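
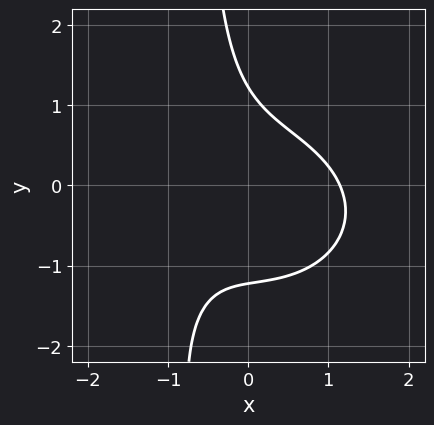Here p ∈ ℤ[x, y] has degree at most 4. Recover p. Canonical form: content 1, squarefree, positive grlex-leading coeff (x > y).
1. deg p = 3. The shape is more complex than any degree-2 curve.
2. Solving for integer coefficients yields p as stated.

2*x^3 + 3*x*y^2 + 3*x*y + 2*y^2 - 3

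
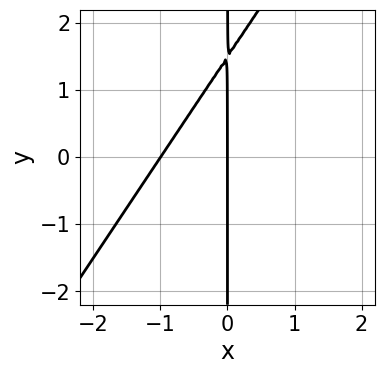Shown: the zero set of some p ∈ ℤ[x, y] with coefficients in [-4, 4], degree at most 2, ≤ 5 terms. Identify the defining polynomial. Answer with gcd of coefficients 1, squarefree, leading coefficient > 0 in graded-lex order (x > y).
3*x^2 - 2*x*y + 3*x

First, degree: no degree-1 curve has this shape, so deg p = 2.
Next, from the axis intercepts and sections: among the integer gridlines, it crosses the x-axis at x ∈ {-1, 0}; the visible y-axis segment lies entirely on the curve.
Finally, matching integer coefficients to the picture gives p.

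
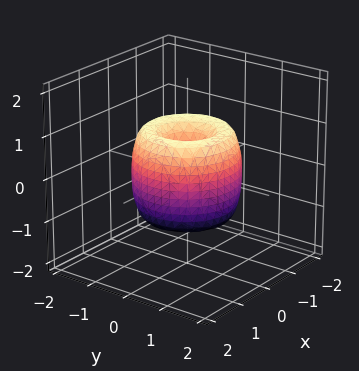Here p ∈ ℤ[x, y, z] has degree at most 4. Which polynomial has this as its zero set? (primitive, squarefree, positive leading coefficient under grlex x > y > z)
2*x^4 + 4*x^2*y^2 + 2*y^4 - 3*x^2 - 3*y^2 + z^2

Degree: a generic line meets the surface in up to 4 points, so deg p = 4.
Symmetries: every cross-section ⟂ z is a circle, so x, y appear only via x² + y².
Against the integer gridlines: a circular section at z = -1 has radius between 0 and 1; it crosses the z-axis at the gridline z = 0.
These observations pin down the coefficients.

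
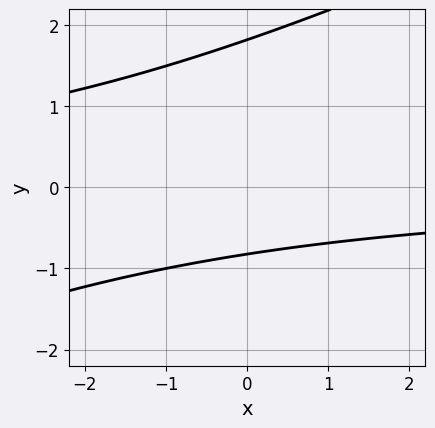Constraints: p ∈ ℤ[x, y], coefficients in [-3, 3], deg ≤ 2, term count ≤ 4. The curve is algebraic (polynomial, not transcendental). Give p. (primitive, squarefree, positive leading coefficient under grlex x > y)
x*y - 2*y^2 + 2*y + 3

(a) Degree: a generic line meets the curve in up to 2 points, so deg p = 2.
(b) Checking where it meets the axes: it misses every integer gridline on the x-axis.
(c) Assembling these constraints gives the stated polynomial.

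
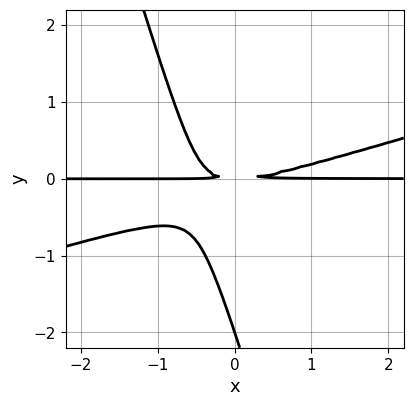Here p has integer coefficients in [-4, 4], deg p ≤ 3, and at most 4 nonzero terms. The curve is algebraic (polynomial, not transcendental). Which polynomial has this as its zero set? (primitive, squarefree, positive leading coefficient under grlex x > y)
First, the degree is 3 — no degree-2 curve has this shape.
Then, from the visible intercepts: one y-axis crossing is at y = -2; the visible x-axis segment lies entirely on the curve.
Finally, assembling these constraints gives the stated polynomial.

x^2*y - 3*x*y^2 - y^3 - 2*y^2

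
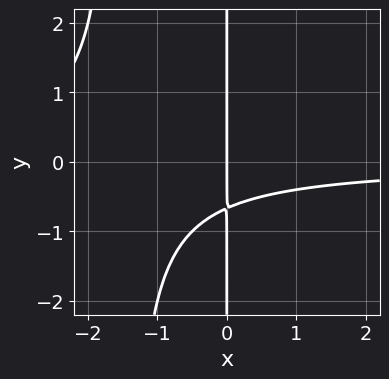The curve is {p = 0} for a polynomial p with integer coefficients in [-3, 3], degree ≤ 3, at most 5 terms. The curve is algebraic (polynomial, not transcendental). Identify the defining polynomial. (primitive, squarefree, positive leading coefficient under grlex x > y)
2*x^2*y + 3*x*y + 2*x

First, degree: the shape is more complex than any degree-2 curve, so deg p = 3.
Next, from the axis intercepts and sections: it crosses the x-axis at the gridline x = 0; every point of the y-axis in the box is on the curve.
Finally, the integer polynomial consistent with all of this is the stated p.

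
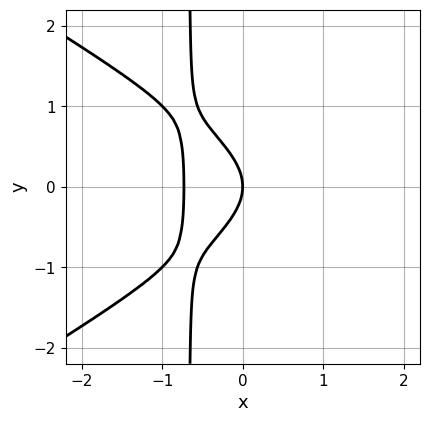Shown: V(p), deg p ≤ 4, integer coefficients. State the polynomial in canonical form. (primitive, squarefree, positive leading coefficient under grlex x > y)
x^3 - 3*x*y^2 - 2*x^2 - 2*y^2 - 2*x

First, degree: a generic line meets the curve in up to 3 points, so deg p = 3.
Then, symmetries: the y ↦ −y reflection is a symmetry, so y appears only in even powers.
Next, from the axis intercepts and sections: it crosses the y-axis at the gridline y = 0; one x-axis crossing is at x = 0.
Finally, together with the visible shape, these determine p as stated.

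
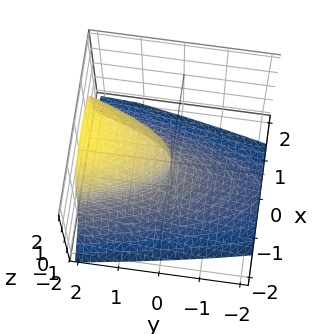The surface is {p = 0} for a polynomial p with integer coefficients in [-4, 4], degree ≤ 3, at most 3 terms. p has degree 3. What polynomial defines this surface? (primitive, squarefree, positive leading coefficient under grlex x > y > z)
z^3 + 3*x^2 - 2*y

Degree: the shape is more complex than any degree-2 surface, so deg p = 3.
From the visible intercepts: it meets the z-axis at z = 0 (among the integer gridlines); it meets the y-axis at y = 0 (among the integer gridlines).
These observations pin down the coefficients.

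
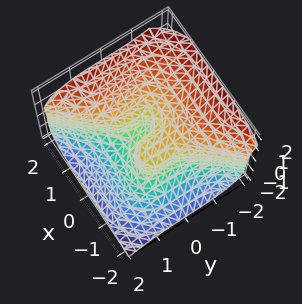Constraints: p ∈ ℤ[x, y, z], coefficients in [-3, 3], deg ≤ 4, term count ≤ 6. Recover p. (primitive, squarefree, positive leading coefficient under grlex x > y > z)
2*x^3 - 2*y^3 - 3*z^3 + x^2 - x

First, deg p = 3. A generic line meets the surface in up to 3 points.
Next, from the visible intercepts: it meets the y-axis at y = 0 (among the integer gridlines); among the integer gridlines, it crosses the x-axis at x ∈ {-1, 0}.
Finally, assembling these constraints gives the stated polynomial.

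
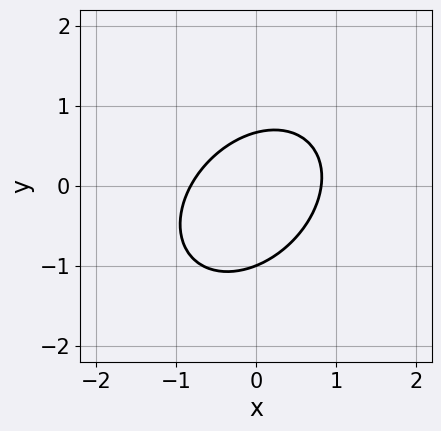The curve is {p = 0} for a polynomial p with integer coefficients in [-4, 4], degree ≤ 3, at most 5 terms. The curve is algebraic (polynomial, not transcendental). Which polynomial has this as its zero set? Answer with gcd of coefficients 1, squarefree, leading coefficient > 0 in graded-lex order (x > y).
3*x^2 - 2*x*y + 3*y^2 + y - 2

1. deg p = 2.
2. From the visible intercepts: one y-axis crossing is at y = -1.
3. Together with the visible shape, these determine p as stated.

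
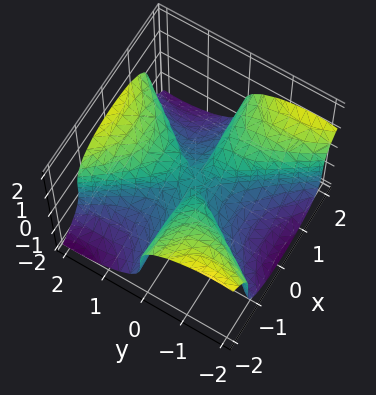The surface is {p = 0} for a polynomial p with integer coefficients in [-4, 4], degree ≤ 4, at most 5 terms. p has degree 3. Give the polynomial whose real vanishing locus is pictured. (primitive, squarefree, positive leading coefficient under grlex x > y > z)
2*x^2*y - y^3 + 3*z^3

(a) Degree: a generic line meets the surface in up to 3 points, so deg p = 3.
(b) Checking where it meets the axes: it meets the y-axis at y = 0 (among the integer gridlines); every point of the x-axis in the box is on the surface.
(c) Solving for integer coefficients yields p as stated.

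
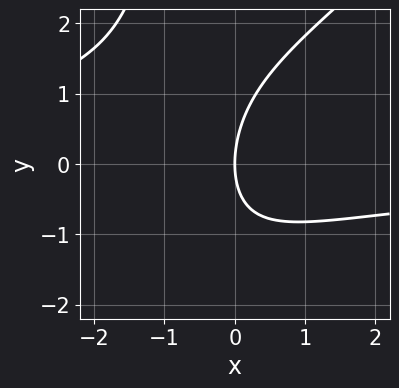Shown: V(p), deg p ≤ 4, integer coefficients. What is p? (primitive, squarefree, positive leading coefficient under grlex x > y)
x^2*y - x*y^2 + x*y - y^2 + 3*x

(a) Degree: the shape is more complex than any degree-2 curve, so deg p = 3.
(b) Reading off the gridlines: one x-axis crossing is at x = 0; it crosses the y-axis at the gridline y = 0.
(c) These observations pin down the coefficients.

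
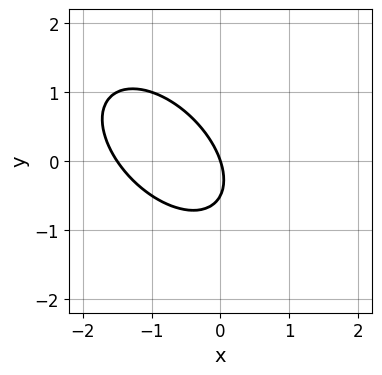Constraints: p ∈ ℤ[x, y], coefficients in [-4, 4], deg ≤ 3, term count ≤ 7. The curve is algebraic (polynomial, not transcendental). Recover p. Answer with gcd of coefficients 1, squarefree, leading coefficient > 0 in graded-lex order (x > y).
1. Degree: a generic line meets the curve in up to 2 points, so deg p = 2.
2. From the axis intercepts and sections: it meets the y-axis at y = 0 (among the integer gridlines); it meets the x-axis at x = 0 (among the integer gridlines).
3. These observations pin down the coefficients.

2*x^2 + 2*x*y + 2*y^2 + 3*x + y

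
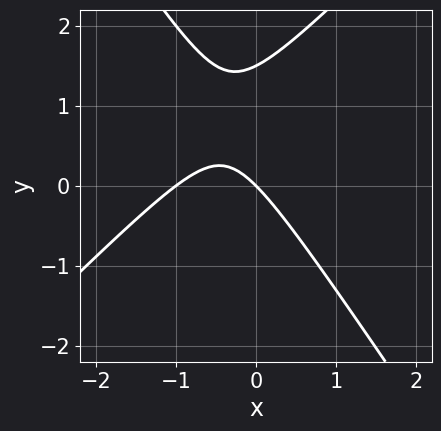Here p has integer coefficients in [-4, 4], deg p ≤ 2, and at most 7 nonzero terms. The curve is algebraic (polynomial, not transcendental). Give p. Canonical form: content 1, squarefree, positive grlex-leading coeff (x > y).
3*x^2 - x*y - 2*y^2 + 3*x + 3*y

(a) The degree is 2 — a generic line meets the curve in up to 2 points.
(b) From the visible intercepts: it meets the y-axis at y = 0 (among the integer gridlines); the x-axis gridline crossings are at x ∈ {-1, 0}.
(c) Fitting integer coefficients to these (and the overall shape) gives p.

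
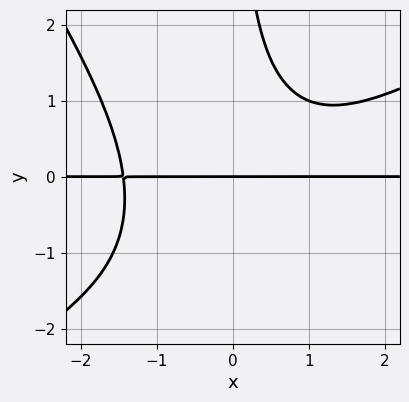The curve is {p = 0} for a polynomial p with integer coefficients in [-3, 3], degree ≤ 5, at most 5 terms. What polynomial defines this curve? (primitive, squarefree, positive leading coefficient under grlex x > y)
First, deg p = 4. No degree-3 curve has this shape.
Next, from the axis intercepts and sections: the visible x-axis segment lies entirely on the curve; it crosses the y-axis at the gridline y = 0.
Finally, the integer polynomial consistent with all of this is the stated p.

x^3*y - x^2*y^2 - x*y^3 - 2*x*y^2 + 3*y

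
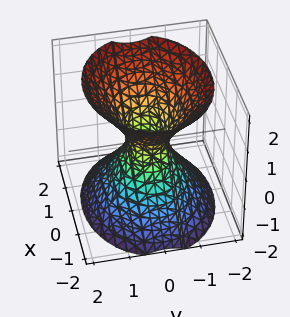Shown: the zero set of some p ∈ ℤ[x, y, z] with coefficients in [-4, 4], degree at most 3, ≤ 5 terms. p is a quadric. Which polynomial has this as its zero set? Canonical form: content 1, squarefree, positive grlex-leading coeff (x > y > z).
2*x^2 + 3*y^2 - 2*z^2 - 1

First, the degree is 2 — an hourglass — one-sheet hyperboloid; a quadric.
Next, symmetries: the z ↦ −z reflection is a symmetry, so z appears only in even powers; the y ↦ −y reflection is a symmetry, so y appears only in even powers; the x ↦ −x reflection is a symmetry, so x appears only in even powers.
Then, checking where it meets the axes: the surface avoids every integer z-axis point in the box.
Finally, fitting integer coefficients to these (and the overall shape) gives p.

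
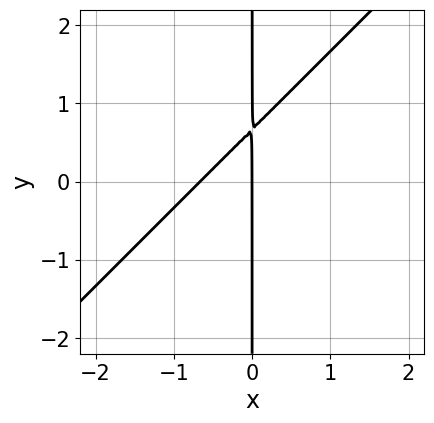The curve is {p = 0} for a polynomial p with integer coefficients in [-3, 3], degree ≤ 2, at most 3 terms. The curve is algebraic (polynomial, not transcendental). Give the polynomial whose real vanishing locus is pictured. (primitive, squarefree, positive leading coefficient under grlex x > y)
3*x^2 - 3*x*y + 2*x

1. The degree is 2 — a generic line meets the curve in up to 2 points.
2. From the visible intercepts: one x-axis crossing is at x = 0; the visible y-axis segment lies entirely on the curve.
3. Assembling these constraints gives the stated polynomial.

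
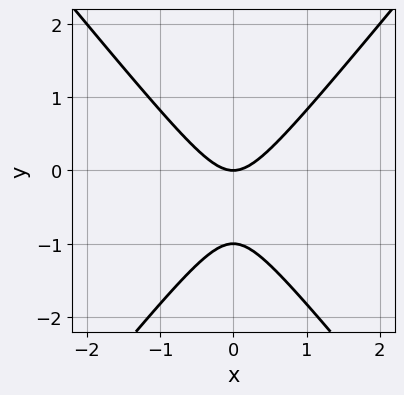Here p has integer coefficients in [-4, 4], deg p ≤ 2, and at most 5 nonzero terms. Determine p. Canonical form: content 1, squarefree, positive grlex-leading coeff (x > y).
1. Degree: a generic line meets the curve in up to 2 points, so deg p = 2.
2. Symmetries: it's symmetric under x → −x, forcing even powers of x.
3. From the axis intercepts and sections: one x-axis crossing is at x = 0; among the integer gridlines, it crosses the y-axis at y ∈ {-1, 0}.
4. Assembling these constraints gives the stated polynomial.

3*x^2 - 2*y^2 - 2*y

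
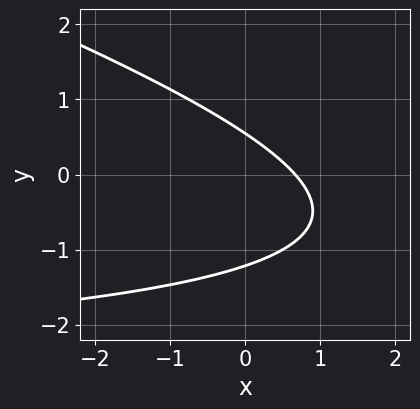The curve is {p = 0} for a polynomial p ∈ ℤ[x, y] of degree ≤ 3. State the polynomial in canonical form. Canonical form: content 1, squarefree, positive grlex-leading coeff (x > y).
First, the degree is 2 — a generic line meets the curve in up to 2 points.
Finally, the integer polynomial consistent with all of this is the stated p.

x*y + 3*y^2 + 3*x + 2*y - 2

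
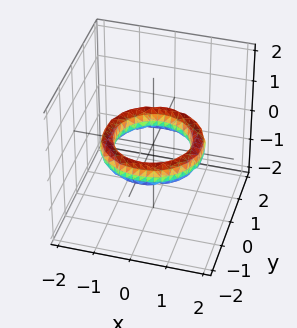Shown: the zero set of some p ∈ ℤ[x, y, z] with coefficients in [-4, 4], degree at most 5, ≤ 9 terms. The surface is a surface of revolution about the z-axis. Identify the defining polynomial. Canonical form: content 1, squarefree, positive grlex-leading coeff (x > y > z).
x^4 + 2*x^2*y^2 + y^4 - 3*x^2 - 3*y^2 + 2*z^2 + 2

1. deg p = 4. The shape is more complex than any degree-3 surface.
2. Symmetries: rotational symmetry about the z-axis ⇒ p depends on x, y only through x² + y².
3. From the visible intercepts: it misses every integer gridline on the z-axis; among the integer gridlines, it crosses the y-axis at y ∈ {-1, 1}; a circular section at z = 0 has radius exactly 1; among the integer gridlines, it crosses the x-axis at x ∈ {-1, 1}.
4. Matching integer coefficients to the picture gives p.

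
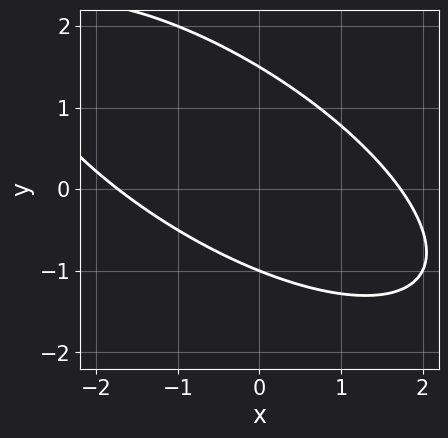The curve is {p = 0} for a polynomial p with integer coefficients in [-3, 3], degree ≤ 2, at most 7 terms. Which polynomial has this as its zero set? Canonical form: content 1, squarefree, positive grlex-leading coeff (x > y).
x^2 + 2*x*y + 2*y^2 - y - 3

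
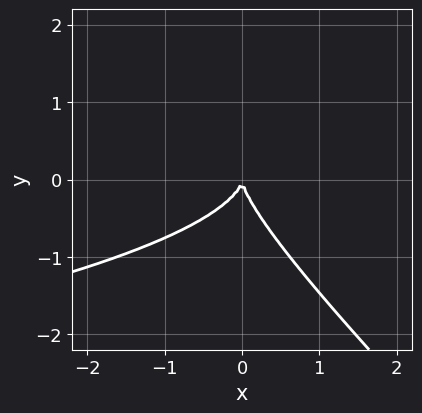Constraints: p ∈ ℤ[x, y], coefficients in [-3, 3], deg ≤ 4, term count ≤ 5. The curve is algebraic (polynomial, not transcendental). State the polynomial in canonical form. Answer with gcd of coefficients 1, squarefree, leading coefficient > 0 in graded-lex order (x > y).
x*y^2 + y^3 + x^2

1. The degree is 3 — the shape is more complex than any degree-2 curve.
2. Against the integer gridlines: one x-axis crossing is at x = 0; one y-axis crossing is at y = 0.
3. Putting this together gives p.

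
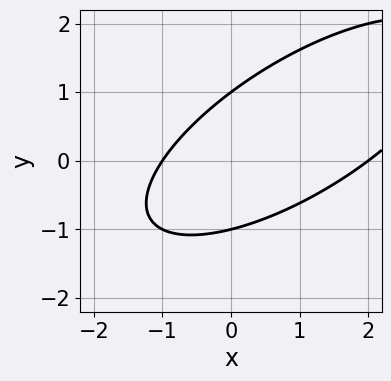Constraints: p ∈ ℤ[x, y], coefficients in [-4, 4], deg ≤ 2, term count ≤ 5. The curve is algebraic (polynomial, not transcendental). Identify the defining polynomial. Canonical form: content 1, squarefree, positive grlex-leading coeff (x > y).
First, the degree is 2 — a generic line meets the curve in up to 2 points.
Next, reading off the gridlines: among the integer gridlines, it crosses the y-axis at y ∈ {-1, 1}; among the integer gridlines, it crosses the x-axis at x ∈ {-1, 2}.
Finally, these observations pin down the coefficients.

x^2 - 2*x*y + 2*y^2 - x - 2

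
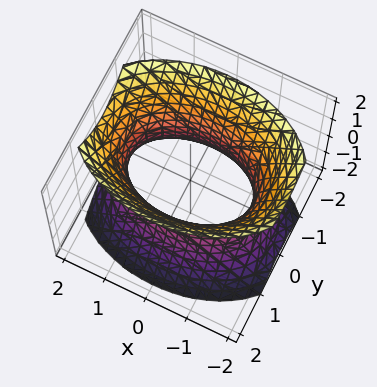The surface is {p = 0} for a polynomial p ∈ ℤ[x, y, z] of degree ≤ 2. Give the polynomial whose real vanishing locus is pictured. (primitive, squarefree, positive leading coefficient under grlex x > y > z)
x^2 + 2*y^2 - z^2 - 2

Degree: an hourglass — one-sheet hyperboloid; a quadric, so deg p = 2.
Symmetries: the x ↦ −x reflection is a symmetry, so x appears only in even powers; mirror symmetry z ↦ −z ⇒ only even powers of z; mirror symmetry y ↦ −y ⇒ only even powers of y.
Observable constraints: the y-axis gridline crossings are at y ∈ {-1, 1}; it misses every integer gridline on the z-axis.
Fitting integer coefficients to these (and the overall shape) gives p.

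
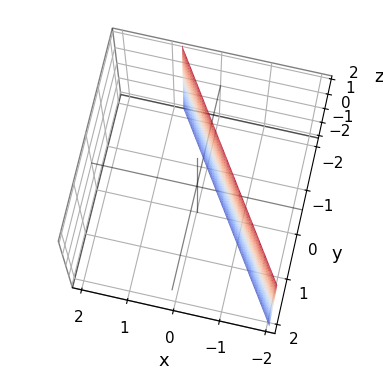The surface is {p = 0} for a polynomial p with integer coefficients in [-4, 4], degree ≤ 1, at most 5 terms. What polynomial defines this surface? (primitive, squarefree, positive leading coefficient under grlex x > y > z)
First, degree: every cross-section is a straight line — this is a plane, so deg p = 1.
Next, from the axis intercepts and sections: no z-intercept at any integer in the box; one y-axis crossing is at y = -1.
Finally, matching integer coefficients to the picture gives p.

3*x + 2*y + 2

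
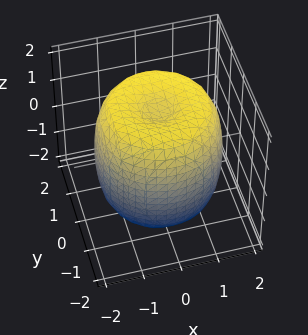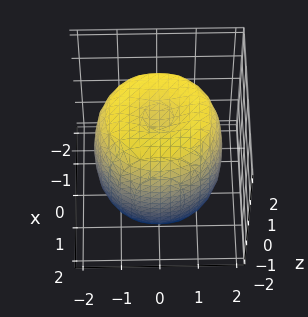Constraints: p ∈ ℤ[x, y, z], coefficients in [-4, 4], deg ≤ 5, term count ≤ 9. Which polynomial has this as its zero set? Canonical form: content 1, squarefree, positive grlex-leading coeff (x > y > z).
1. The degree is 4 — the shape is more complex than any degree-3 surface.
2. By symmetry, every cross-section ⟂ z is a circle, so x, y appear only via x² + y².
3. Reading off the gridlines: a circular section at z = 1 has radius between 1 and 2.
4. Together with the visible shape, these determine p as stated.

x^4 + 2*x^2*y^2 + y^4 - 2*x^2 - 2*y^2 + z^2 - 2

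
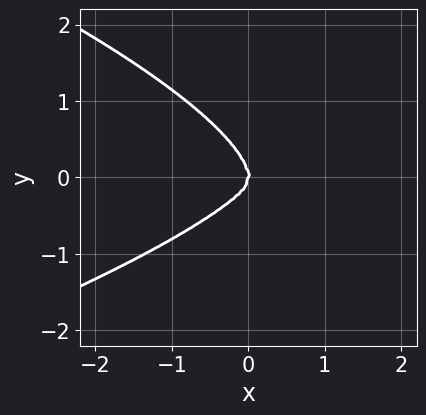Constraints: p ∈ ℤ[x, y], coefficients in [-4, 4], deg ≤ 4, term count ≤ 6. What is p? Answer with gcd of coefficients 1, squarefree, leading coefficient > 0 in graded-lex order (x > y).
1. The degree is 4 — the shape is more complex than any degree-3 curve.
2. From the axis intercepts and sections: it crosses the y-axis at the gridline y = 0; it meets the x-axis at x = 0 (among the integer gridlines).
3. Putting this together gives p.

2*y^4 + x^3 - x^2*y + x*y^2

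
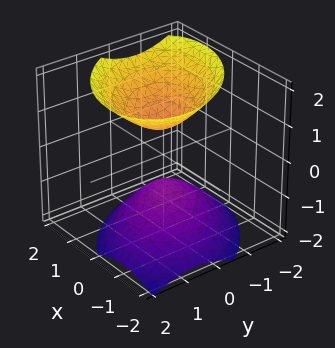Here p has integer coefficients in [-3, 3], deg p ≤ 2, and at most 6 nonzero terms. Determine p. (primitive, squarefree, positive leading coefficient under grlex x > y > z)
3*x^2 + 2*x*y - x*z + 3*y^2 - 3*z^2 + 2

There are 2 components. They look like related sheets of one shape, so recover p as a whole.
The degree is 2 — the shape is more complex than any degree-1 surface.
Against the integer gridlines: it misses every integer gridline on the y-axis; no x-intercept at any integer in the box.
These observations pin down the coefficients.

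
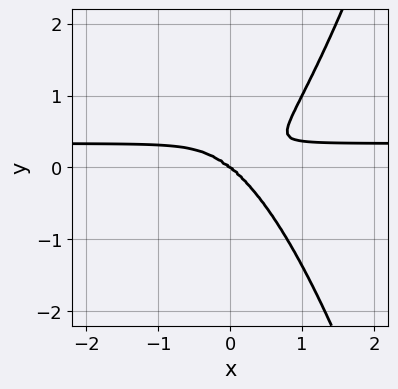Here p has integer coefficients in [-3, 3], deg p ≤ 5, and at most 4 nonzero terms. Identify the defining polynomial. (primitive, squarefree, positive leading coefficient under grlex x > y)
deg p = 4. The shape is more complex than any degree-3 curve.
From the axis intercepts and sections: one y-axis crossing is at y = 0; one x-axis crossing is at x = 0.
Putting this together gives p.

3*x^3*y - x^3 - 2*y^3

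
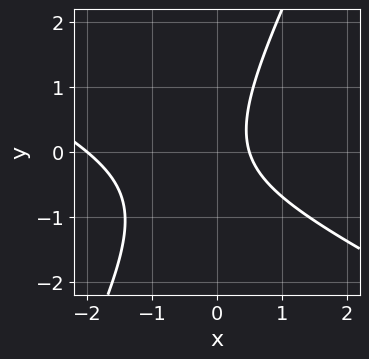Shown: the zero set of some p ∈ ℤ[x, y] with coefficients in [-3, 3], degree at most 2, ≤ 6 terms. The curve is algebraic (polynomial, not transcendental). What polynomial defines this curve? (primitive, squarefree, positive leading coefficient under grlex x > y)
2*x^2 + 3*x*y - 2*y^2 + 3*x - 2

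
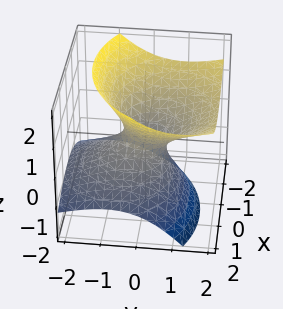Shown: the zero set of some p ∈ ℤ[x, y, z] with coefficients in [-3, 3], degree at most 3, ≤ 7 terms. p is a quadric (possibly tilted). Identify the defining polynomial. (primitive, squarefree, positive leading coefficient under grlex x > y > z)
deg p = 2. No degree-1 surface has this shape.
From the visible intercepts: no z-intercept at any integer in the box.
Assembling these constraints gives the stated polynomial.

2*x^2 + x*z + 2*y^2 - 3*y*z - 3*z^2 - 1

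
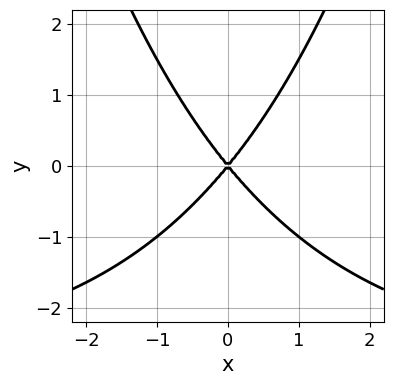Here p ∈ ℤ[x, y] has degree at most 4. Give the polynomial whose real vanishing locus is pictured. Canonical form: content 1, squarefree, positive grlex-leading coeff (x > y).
x^2*y + 3*x^2 - 2*y^2

(a) deg p = 3. The shape is more complex than any degree-2 curve.
(b) Symmetries: mirror symmetry x ↦ −x ⇒ only even powers of x.
(c) From the axis intercepts and sections: it crosses the y-axis at the gridline y = 0; one x-axis crossing is at x = 0.
(d) Matching integer coefficients to the picture gives p.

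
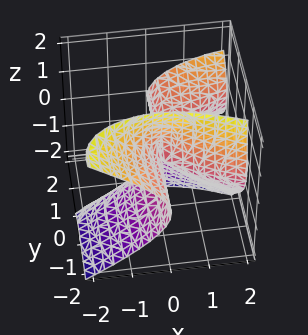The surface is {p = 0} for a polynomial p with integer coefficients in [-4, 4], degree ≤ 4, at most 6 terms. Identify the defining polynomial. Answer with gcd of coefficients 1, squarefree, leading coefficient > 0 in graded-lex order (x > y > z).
2*x*y^2 + x*y*z - 3*y*z^2 - z^3 - 2*x^2

First, there are 2 components.
Next, deg p = 3.
Then, against the integer gridlines: it crosses the x-axis at the gridline x = 0; every point of the y-axis in the box is on the surface.
Finally, the integer polynomial consistent with all of this is the stated p.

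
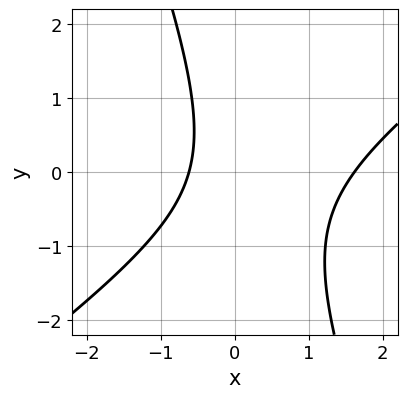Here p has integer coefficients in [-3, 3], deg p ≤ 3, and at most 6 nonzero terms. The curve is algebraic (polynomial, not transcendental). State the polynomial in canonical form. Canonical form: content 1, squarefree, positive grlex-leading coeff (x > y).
2*x^2 - 2*x*y - y^2 - 2*x - 2

(a) deg p = 2.
(b) From the visible intercepts: the curve avoids every integer y-axis point in the box.
(c) Assembling these constraints gives the stated polynomial.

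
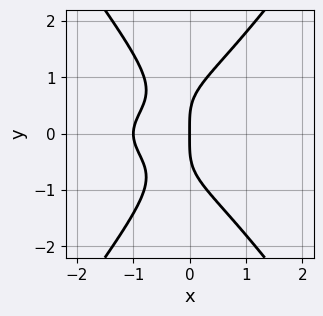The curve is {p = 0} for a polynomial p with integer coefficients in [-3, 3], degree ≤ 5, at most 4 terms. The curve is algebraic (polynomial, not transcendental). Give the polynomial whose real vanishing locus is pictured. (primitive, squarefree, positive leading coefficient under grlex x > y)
2*x^2*y^2 - y^4 + 2*x^2 + 2*x

1. The degree is 4 — the shape is more complex than any degree-3 curve.
2. Symmetries: it's symmetric under y → −y, forcing even powers of y.
3. Checking where it meets the axes: the x-axis gridline crossings are at x ∈ {-1, 0}; one y-axis crossing is at y = 0.
4. Solving for integer coefficients yields p as stated.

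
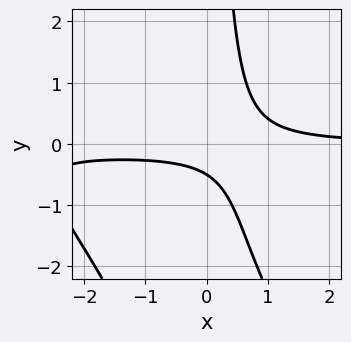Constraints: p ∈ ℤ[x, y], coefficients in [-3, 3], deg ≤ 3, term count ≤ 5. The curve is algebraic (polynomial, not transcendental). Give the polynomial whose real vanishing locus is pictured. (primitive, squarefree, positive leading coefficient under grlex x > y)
1. deg p = 3. No degree-2 curve has this shape.
2. Observable constraints: it misses every integer gridline on the x-axis.
3. Assembling these constraints gives the stated polynomial.

x^2*y + x*y^2 + 3*x*y - 2*y - 1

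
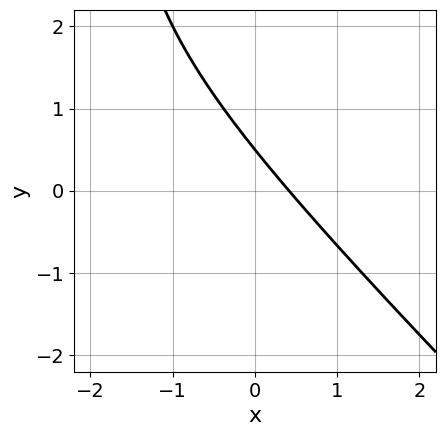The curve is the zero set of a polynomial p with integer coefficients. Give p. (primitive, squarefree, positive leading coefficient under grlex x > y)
x^2 + x*y + 2*x + 2*y - 1

1. Degree: no degree-1 curve has this shape, so deg p = 2.
2. The integer polynomial consistent with all of this is the stated p.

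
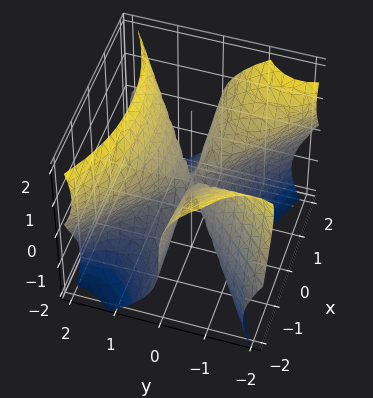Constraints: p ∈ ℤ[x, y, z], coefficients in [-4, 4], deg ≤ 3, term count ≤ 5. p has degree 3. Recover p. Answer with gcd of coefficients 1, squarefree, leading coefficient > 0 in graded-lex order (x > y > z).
First, degree: a generic line meets the surface in up to 3 points, so deg p = 3.
Next, from the axis intercepts and sections: it meets the y-axis at y = 0 (among the integer gridlines); every point of the x-axis in the box is on the surface; it crosses the z-axis at the gridline z = 0.
Finally, putting this together gives p.

3*x^2*y - 3*y^3 - 3*y^2*z + 2*z^3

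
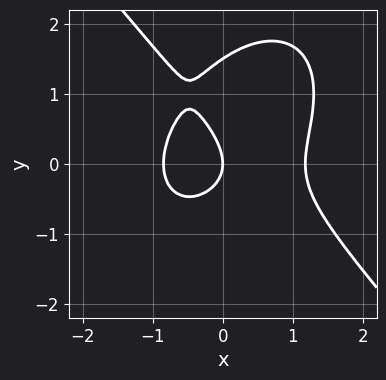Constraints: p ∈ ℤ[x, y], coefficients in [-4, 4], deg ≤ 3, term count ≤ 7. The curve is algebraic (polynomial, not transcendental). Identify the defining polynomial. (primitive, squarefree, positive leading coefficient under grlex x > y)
The degree is 3 — a generic line meets the curve in up to 3 points.
From the visible intercepts: it crosses the y-axis at the gridline y = 0; it meets the x-axis at x = 0 (among the integer gridlines).
The integer polynomial consistent with all of this is the stated p.

3*x^3 + 2*y^3 - x^2 - 3*y^2 - 3*x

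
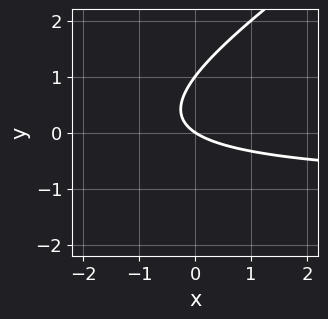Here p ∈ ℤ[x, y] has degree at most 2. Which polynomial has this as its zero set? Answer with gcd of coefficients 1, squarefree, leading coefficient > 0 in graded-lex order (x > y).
1. Degree: a generic line meets the curve in up to 2 points, so deg p = 2.
2. Observable constraints: it crosses the x-axis at the gridline x = 0; among the integer gridlines, it crosses the y-axis at y ∈ {0, 1}.
3. Assembling these constraints gives the stated polynomial.

2*x*y - 3*y^2 + 2*x + 3*y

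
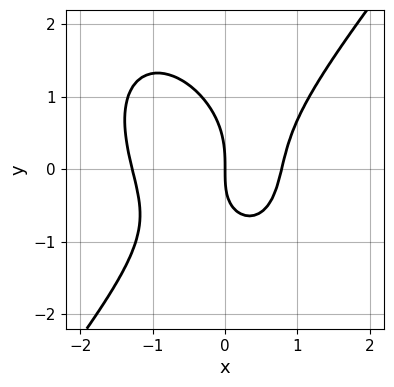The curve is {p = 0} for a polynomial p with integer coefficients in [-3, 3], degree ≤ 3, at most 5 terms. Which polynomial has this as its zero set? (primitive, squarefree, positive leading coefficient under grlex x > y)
2*x^3 - y^3 + x^2 - x*y - 2*x

Degree: a generic line meets the curve in up to 3 points, so deg p = 3.
Against the integer gridlines: it meets the x-axis at x = 0 (among the integer gridlines); it crosses the y-axis at the gridline y = 0.
The integer polynomial consistent with all of this is the stated p.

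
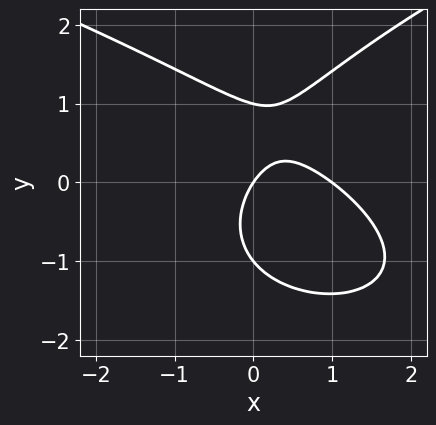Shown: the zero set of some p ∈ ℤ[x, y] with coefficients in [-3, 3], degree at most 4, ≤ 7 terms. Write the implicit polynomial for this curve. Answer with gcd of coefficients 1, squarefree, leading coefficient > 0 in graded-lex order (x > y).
1. The degree is 3 — a generic line meets the curve in up to 3 points.
2. From the visible intercepts: the x-axis gridline crossings are at x ∈ {0, 1}; among the integer gridlines, it crosses the y-axis at y ∈ {-1, 0, 1}.
3. Together with the visible shape, these determine p as stated.

2*y^3 - 3*x^2 - 2*x*y + 3*x - 2*y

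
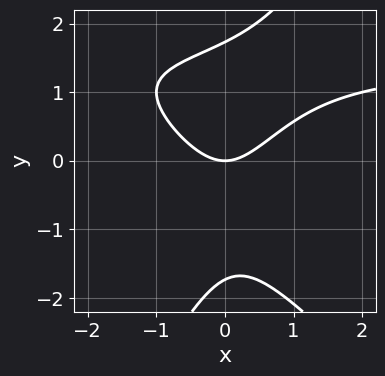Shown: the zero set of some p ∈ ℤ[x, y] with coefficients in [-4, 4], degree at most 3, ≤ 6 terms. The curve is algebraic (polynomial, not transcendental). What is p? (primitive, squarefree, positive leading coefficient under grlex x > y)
2*x^2*y + x*y^2 - y^3 - 3*x^2 + 3*y

1. Degree: the shape is more complex than any degree-2 curve, so deg p = 3.
2. From the axis intercepts and sections: it crosses the y-axis at the gridline y = 0; it meets the x-axis at x = 0 (among the integer gridlines).
3. Assembling these constraints gives the stated polynomial.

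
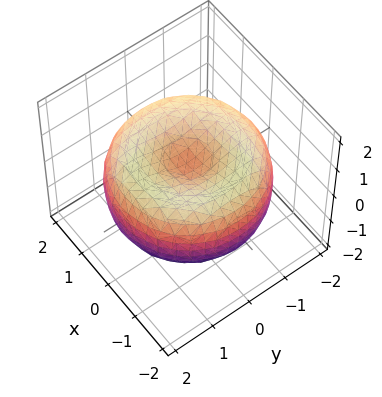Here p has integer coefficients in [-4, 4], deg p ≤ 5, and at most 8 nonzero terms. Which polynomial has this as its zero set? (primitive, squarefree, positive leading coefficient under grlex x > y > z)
x^4 + 2*x^2*y^2 + y^4 - 3*x^2 - 3*y^2 + 3*z^2 - 1

First, degree: a generic line meets the surface in up to 4 points, so deg p = 4.
Next, symmetries: rotational symmetry about the z-axis ⇒ p depends on x, y only through x² + y².
Then, reading off the gridlines: a circular section at z = 0 has radius between 1 and 2.
Finally, fitting integer coefficients to these (and the overall shape) gives p.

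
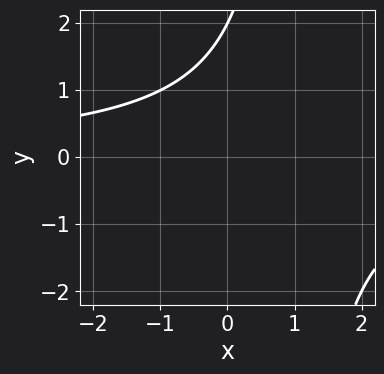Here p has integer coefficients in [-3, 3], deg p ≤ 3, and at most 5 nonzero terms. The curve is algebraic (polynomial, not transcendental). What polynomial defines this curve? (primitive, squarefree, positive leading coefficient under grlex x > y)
x*y - y + 2

deg p = 2. No degree-1 curve has this shape.
Against the integer gridlines: it misses every integer gridline on the x-axis; it crosses the y-axis at the gridline y = 2.
Matching integer coefficients to the picture gives p.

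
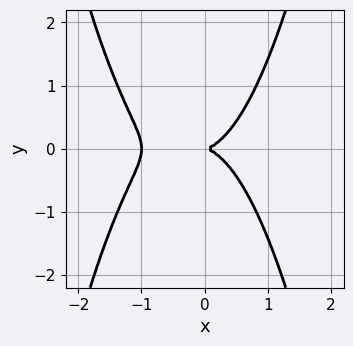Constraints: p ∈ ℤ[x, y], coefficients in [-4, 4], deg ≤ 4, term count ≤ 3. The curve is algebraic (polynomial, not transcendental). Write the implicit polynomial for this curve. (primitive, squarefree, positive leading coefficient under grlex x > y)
Degree: no degree-3 curve has this shape, so deg p = 4.
Symmetries: mirror symmetry y ↦ −y ⇒ only even powers of y.
Checking where it meets the axes: it meets the y-axis at y = 0 (among the integer gridlines); among the integer gridlines, it crosses the x-axis at x ∈ {-1, 0}.
Together with the visible shape, these determine p as stated.

x^4 + x^3 - y^2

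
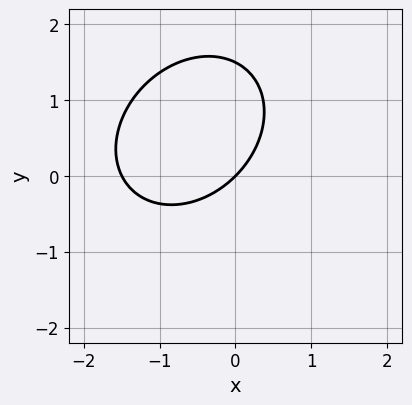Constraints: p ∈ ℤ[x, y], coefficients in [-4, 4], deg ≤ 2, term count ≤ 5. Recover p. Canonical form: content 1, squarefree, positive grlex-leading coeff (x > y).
2*x^2 - x*y + 2*y^2 + 3*x - 3*y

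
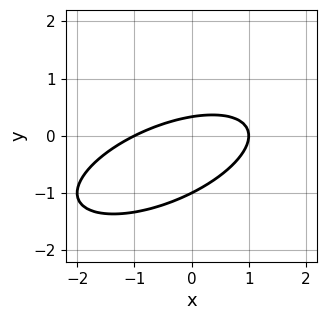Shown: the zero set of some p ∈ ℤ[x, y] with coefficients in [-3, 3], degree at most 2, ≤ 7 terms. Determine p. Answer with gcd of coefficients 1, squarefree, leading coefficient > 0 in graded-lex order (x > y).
x^2 - 2*x*y + 3*y^2 + 2*y - 1

1. Degree: the shape is more complex than any degree-1 curve, so deg p = 2.
2. From the axis intercepts and sections: the x-axis gridline crossings are at x ∈ {-1, 1}; it crosses the y-axis at the gridline y = -1.
3. Putting this together gives p.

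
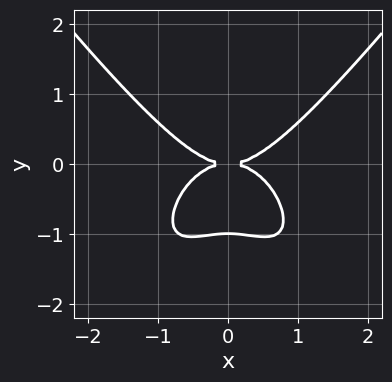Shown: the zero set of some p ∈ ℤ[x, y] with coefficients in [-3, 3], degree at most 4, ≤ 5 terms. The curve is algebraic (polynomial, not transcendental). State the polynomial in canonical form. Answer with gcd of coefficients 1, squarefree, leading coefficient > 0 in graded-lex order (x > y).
1. Degree: a generic line meets the curve in up to 4 points, so deg p = 4.
2. Symmetries: the x ↦ −x reflection is a symmetry, so x appears only in even powers.
3. Against the integer gridlines: it meets the x-axis at x = 0 (among the integer gridlines); the y-axis gridline crossings are at y ∈ {-1, 0}.
4. Matching integer coefficients to the picture gives p.

2*x^4 - x^2*y^2 - 3*y^3 - 3*y^2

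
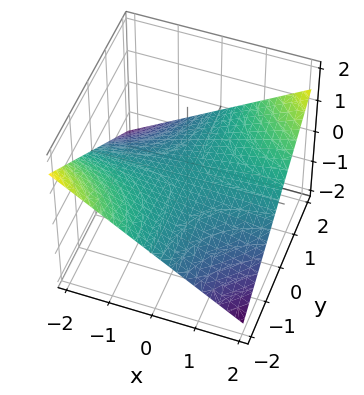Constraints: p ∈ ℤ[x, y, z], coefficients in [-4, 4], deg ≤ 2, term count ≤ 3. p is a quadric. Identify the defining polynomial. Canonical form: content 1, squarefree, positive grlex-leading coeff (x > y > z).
x*y - 3*z

First, the degree is 2 — a hyperbolic paraboloid; a quadric.
Next, reading off the gridlines: the visible x-axis segment lies entirely on the surface; it crosses the z-axis at the gridline z = 0.
Finally, fitting integer coefficients to these (and the overall shape) gives p. Check: (0, -1, 0) on the y-axis lies on the surface, and p(0, -1, 0) = 0. ✓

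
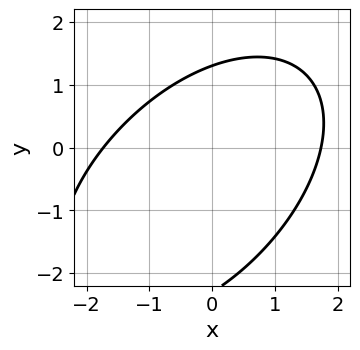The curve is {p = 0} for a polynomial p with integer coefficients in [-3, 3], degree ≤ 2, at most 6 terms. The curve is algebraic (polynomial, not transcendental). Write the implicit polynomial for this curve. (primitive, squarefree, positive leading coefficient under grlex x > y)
x^2 - x*y + y^2 + y - 3

Degree: a generic line meets the curve in up to 2 points, so deg p = 2.
Putting this together gives p.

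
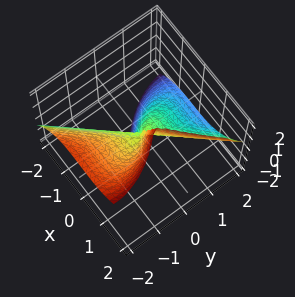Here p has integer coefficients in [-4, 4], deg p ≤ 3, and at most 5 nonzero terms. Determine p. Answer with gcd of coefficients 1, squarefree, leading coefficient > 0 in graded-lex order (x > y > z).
1. Degree: the shape is more complex than any degree-2 surface, so deg p = 3.
2. From the axis intercepts and sections: one y-axis crossing is at y = 0; every point of the z-axis in the box is on the surface; it meets the x-axis at x = 0 (among the integer gridlines).
3. Together with the visible shape, these determine p as stated.

3*x^3 - x^2*z - 2*y^3 - 3*y^2*z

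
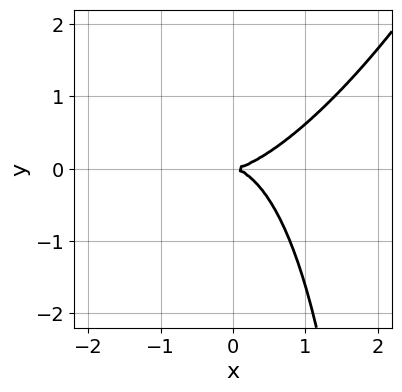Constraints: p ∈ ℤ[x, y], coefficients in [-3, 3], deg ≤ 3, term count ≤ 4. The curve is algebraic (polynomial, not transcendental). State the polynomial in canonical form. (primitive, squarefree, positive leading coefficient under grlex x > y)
deg p = 3. A generic line meets the curve in up to 3 points.
From the axis intercepts and sections: it meets the y-axis at y = 0 (among the integer gridlines); it meets the x-axis at x = 0 (among the integer gridlines).
Together with the visible shape, these determine p as stated.

2*x^3 - 2*x^2*y + x*y^2 - 3*y^2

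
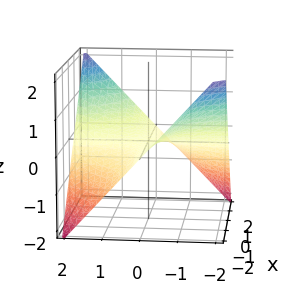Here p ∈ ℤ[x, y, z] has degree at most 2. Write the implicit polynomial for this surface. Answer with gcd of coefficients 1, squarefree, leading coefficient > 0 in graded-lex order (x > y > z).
(a) The degree is 2 — a hyperbolic paraboloid; a quadric.
(b) Checking where it meets the axes: every point of the y-axis in the box is on the surface; one z-axis crossing is at z = 0.
(c) Assembling these constraints gives the stated polynomial. Check: (-2, 0, 0) on the x-axis lies on the surface, and p(-2, 0, 0) = 0. ✓

x*y - 2*z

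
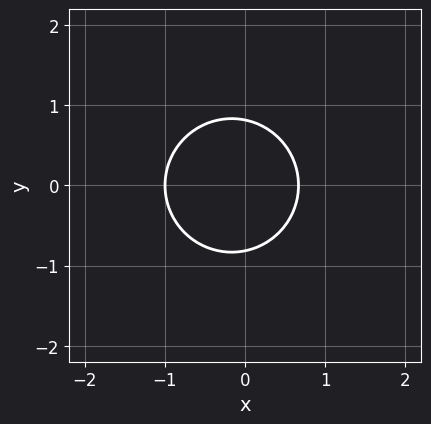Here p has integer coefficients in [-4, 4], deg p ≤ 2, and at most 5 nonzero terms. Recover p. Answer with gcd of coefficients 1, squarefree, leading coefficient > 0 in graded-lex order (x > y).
The degree is 2 — no degree-1 curve has this shape.
Symmetries: it's symmetric under y → −y, forcing even powers of y.
Against the integer gridlines: one x-axis crossing is at x = -1.
Matching integer coefficients to the picture gives p.

3*x^2 + 3*y^2 + x - 2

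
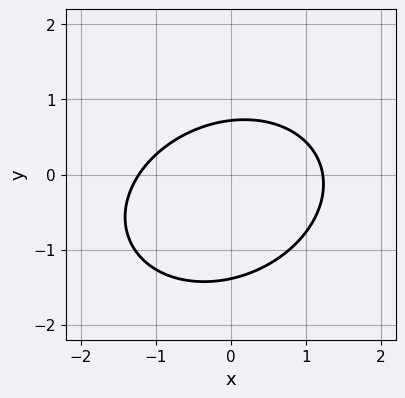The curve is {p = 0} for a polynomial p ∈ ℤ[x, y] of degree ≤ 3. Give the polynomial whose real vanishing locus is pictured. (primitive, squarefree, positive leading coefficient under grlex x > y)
2*x^2 - x*y + 3*y^2 + 2*y - 3

First, the degree is 2 — the shape is more complex than any degree-1 curve.
Finally, solving for integer coefficients yields p as stated.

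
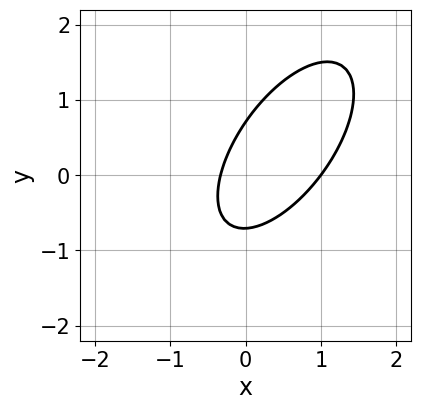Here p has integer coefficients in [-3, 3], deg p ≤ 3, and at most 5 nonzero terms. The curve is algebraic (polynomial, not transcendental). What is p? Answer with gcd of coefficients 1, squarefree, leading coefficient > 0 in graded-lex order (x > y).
3*x^2 - 3*x*y + 2*y^2 - 2*x - 1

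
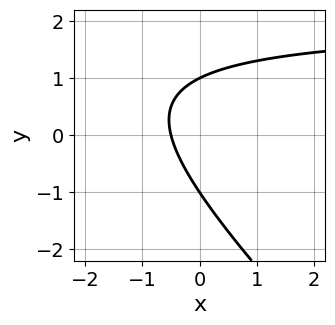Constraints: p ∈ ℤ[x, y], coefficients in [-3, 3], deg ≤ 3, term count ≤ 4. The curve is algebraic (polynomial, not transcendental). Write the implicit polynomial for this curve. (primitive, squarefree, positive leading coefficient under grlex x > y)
First, deg p = 2.
Then, observable constraints: the y-axis gridline crossings are at y ∈ {-1, 1}.
Finally, matching integer coefficients to the picture gives p.

x*y + y^2 - 2*x - 1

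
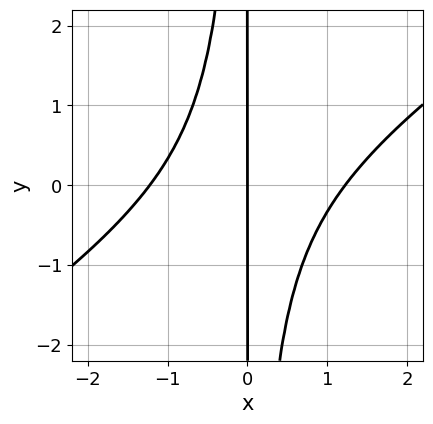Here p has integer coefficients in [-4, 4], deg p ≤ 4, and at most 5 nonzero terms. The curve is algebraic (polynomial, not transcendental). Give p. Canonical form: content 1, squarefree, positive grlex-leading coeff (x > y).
2*x^3 - 3*x^2*y - 3*x

(a) Degree: no degree-2 curve has this shape, so deg p = 3.
(b) Against the integer gridlines: every point of the y-axis in the box is on the curve; it crosses the x-axis at the gridline x = 0.
(c) The integer polynomial consistent with all of this is the stated p.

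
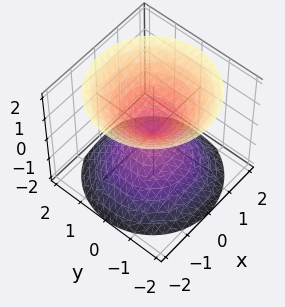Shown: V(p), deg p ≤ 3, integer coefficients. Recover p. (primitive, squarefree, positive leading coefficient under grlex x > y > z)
x^2 + y^2 - z^2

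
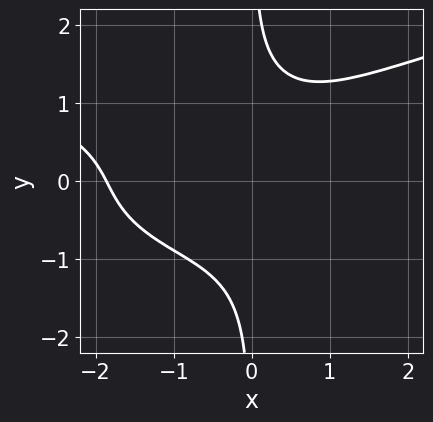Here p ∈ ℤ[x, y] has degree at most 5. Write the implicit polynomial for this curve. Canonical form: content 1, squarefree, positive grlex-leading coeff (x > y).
The degree is 4 — a generic line meets the curve in up to 4 points.
Reading off the gridlines: the curve avoids every integer y-axis point in the box.
Matching integer coefficients to the picture gives p.

3*x*y^3 - x^3 - x^2*y - x^2 - 3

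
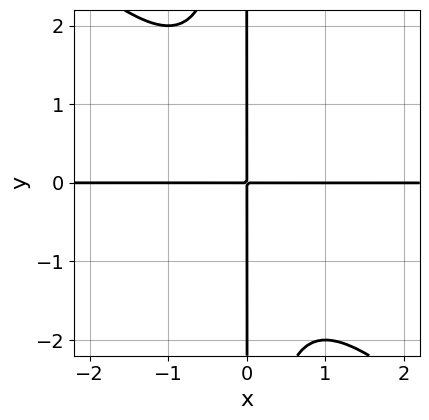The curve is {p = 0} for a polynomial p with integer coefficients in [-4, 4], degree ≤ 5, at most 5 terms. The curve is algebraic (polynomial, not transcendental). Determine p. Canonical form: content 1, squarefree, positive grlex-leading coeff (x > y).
Degree: a generic line meets the curve in up to 4 points, so deg p = 4.
From the axis intercepts and sections: the visible x-axis segment lies entirely on the curve; the visible y-axis segment lies entirely on the curve.
Together with the visible shape, these determine p as stated.

x^3*y + x^2*y^2 + x*y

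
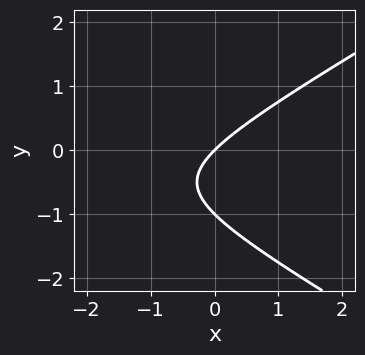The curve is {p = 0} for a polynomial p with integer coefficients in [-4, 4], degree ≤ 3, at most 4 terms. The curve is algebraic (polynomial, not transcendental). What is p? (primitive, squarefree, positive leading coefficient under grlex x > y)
x^2 - 3*y^2 + 3*x - 3*y

(a) deg p = 2. No degree-1 curve has this shape.
(b) Against the integer gridlines: it crosses the x-axis at the gridline x = 0; among the integer gridlines, it crosses the y-axis at y ∈ {-1, 0}.
(c) Together with the visible shape, these determine p as stated.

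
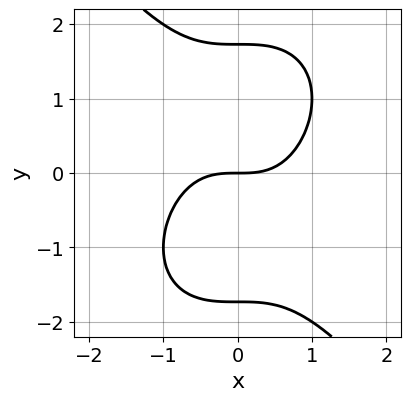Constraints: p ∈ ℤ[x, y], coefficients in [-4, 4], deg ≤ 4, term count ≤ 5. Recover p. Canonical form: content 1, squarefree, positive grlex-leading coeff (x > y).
First, deg p = 3. No degree-2 curve has this shape.
Then, from the visible intercepts: it crosses the y-axis at the gridline y = 0; one x-axis crossing is at x = 0.
Finally, matching integer coefficients to the picture gives p.

2*x^3 + y^3 - 3*y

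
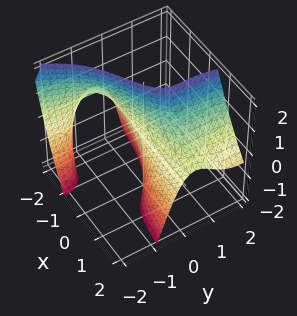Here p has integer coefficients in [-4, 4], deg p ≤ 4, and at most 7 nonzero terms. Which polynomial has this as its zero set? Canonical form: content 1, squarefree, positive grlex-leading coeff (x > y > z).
2*x*y^2 - y^3 + y^2*z + x*z - 3*y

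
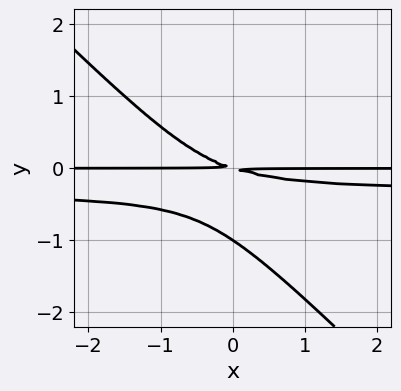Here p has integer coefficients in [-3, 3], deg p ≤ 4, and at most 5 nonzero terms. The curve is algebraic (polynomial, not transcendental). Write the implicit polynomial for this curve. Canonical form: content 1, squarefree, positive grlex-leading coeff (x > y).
3*x*y^2 + 3*y^3 + x*y + 3*y^2

1. Degree: a generic line meets the curve in up to 3 points, so deg p = 3.
2. From the visible intercepts: the visible x-axis segment lies entirely on the curve; it crosses the y-axis at the gridline y = -1.
3. Putting this together gives p.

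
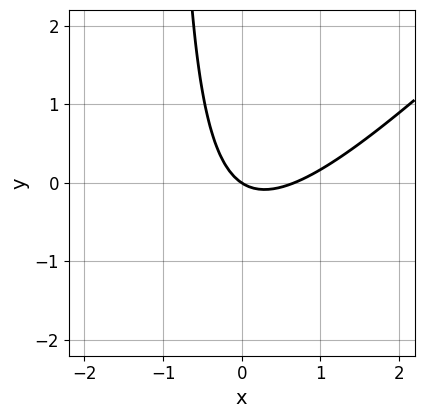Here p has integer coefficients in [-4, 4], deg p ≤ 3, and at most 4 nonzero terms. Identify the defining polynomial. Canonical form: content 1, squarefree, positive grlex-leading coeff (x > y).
Degree: a generic line meets the curve in up to 2 points, so deg p = 2.
Observable constraints: it crosses the y-axis at the gridline y = 0; it crosses the x-axis at the gridline x = 0.
Putting this together gives p.

3*x^2 - 3*x*y - 2*x - 3*y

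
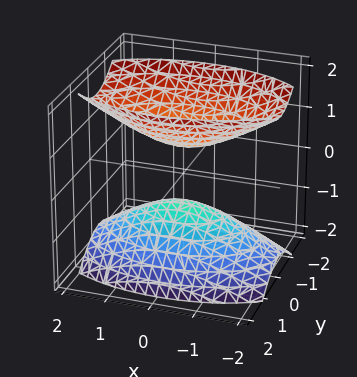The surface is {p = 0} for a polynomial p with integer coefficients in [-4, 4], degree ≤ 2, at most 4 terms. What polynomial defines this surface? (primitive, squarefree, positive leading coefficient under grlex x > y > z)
x^2 + 3*y^2 - 2*z^2 + 1

First, the picture has 2 separate pieces. They look like related sheets of one shape, so recover p as a whole.
Next, deg p = 2. Two separate bowl-shaped sheets opening away from each other; a quadric.
Then, symmetries: the z ↦ −z reflection is a symmetry, so z appears only in even powers; mirror symmetry y ↦ −y ⇒ only even powers of y; the x ↦ −x reflection is a symmetry, so x appears only in even powers.
Next, reading off the gridlines: it misses every integer gridline on the y-axis; no x-intercept at any integer in the box.
Finally, these observations pin down the coefficients.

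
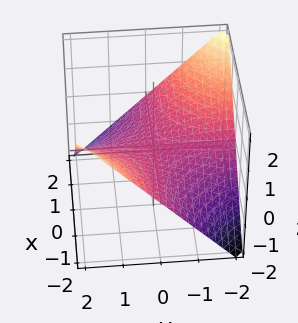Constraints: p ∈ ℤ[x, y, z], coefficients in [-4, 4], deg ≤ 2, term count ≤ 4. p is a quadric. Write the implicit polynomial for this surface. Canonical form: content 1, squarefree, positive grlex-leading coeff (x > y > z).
deg p = 2. A saddle surface; a quadric.
Reading off the gridlines: every point of the x-axis in the box is on the surface; the visible y-axis segment lies entirely on the surface; one z-axis crossing is at z = 0.
Assembling these constraints gives the stated polynomial.

x*y + 2*z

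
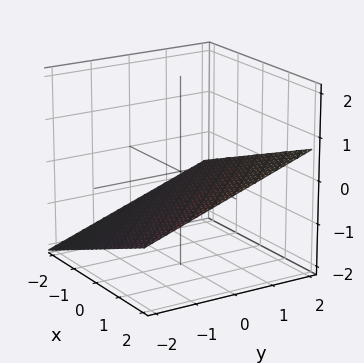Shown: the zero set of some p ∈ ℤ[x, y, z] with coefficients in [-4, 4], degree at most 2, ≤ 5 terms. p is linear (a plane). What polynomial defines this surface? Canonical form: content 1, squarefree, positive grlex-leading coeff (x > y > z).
(a) The degree is 1 — the surface is flat (a plane).
(b) Observable constraints: it crosses the x-axis at the gridline x = 2; it crosses the y-axis at the gridline y = 2.
(c) These observations pin down the coefficients.

x + y - 3*z - 2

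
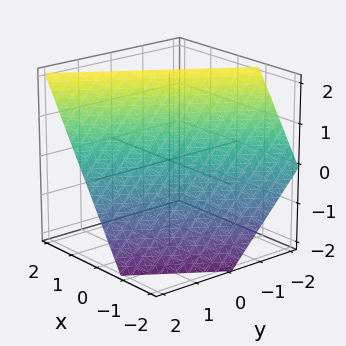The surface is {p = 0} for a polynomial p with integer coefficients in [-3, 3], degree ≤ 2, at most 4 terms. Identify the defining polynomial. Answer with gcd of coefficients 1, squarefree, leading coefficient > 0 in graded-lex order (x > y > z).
(a) Degree: the surface is flat (a plane), so deg p = 1.
(b) From the axis intercepts and sections: it meets the z-axis at z = 1 (among the integer gridlines); it meets the y-axis at y = 1 (among the integer gridlines).
(c) These observations pin down the coefficients.

3*x - 2*y - 2*z + 2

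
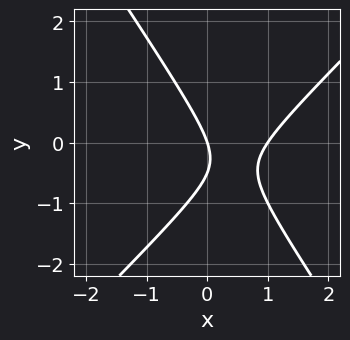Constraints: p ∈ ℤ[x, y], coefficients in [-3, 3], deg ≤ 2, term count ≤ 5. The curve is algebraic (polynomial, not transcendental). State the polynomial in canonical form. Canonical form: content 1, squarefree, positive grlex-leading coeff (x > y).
3*x^2 - x*y - 2*y^2 - 3*x - y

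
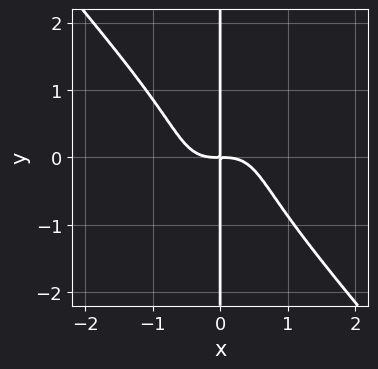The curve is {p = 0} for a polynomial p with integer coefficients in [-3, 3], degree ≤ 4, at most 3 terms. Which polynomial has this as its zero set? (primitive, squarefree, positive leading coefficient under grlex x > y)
3*x^4 + 2*x*y^3 + 2*x*y

The degree is 4 — a generic line meets the curve in up to 4 points.
Observable constraints: every point of the y-axis in the box is on the curve.
Assembling these constraints gives the stated polynomial.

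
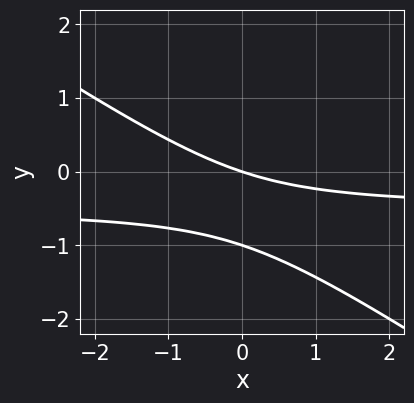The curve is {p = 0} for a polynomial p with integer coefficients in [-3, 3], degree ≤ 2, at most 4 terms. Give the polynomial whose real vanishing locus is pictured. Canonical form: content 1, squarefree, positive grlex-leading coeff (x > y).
(a) The degree is 2 — a generic line meets the curve in up to 2 points.
(b) Checking where it meets the axes: the y-axis gridline crossings are at y ∈ {-1, 0}; it crosses the x-axis at the gridline x = 0.
(c) Matching integer coefficients to the picture gives p.

2*x*y + 3*y^2 + x + 3*y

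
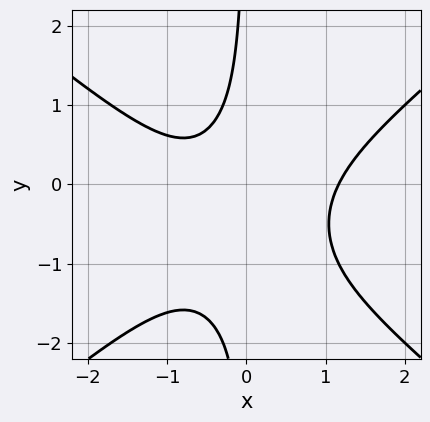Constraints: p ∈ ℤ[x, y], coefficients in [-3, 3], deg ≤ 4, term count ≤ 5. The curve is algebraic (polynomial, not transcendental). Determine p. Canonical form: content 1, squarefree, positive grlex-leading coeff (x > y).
First, deg p = 3.
Next, from the visible intercepts: the curve avoids every integer y-axis point in the box.
Finally, together with the visible shape, these determine p as stated.

2*x^3 - 3*x*y^2 - 3*x*y - x - 2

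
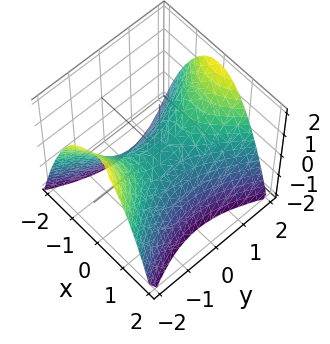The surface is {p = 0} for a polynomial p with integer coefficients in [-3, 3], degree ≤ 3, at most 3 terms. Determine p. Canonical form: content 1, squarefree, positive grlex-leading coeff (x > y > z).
Degree: a hyperbolic paraboloid; a quadric, so deg p = 2.
Symmetries: mirror symmetry y ↦ −y ⇒ only even powers of y; it's symmetric under x → −x, forcing even powers of x.
From the axis intercepts and sections: one y-axis crossing is at y = 0; it crosses the x-axis at the gridline x = 0.
Matching integer coefficients to the picture gives p.

2*x^2 - y^2 + 2*z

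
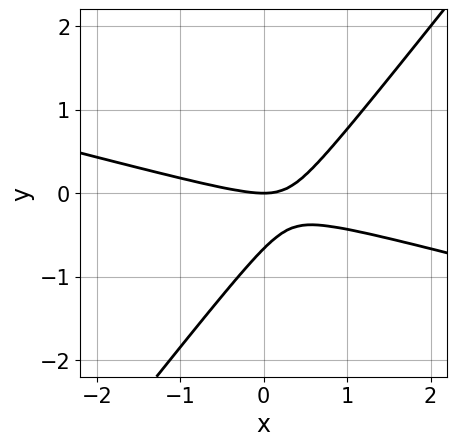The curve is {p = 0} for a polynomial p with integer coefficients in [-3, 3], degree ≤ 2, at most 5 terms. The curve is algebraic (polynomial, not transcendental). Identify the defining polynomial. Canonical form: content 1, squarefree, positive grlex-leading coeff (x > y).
x^2 + 3*x*y - 3*y^2 - 2*y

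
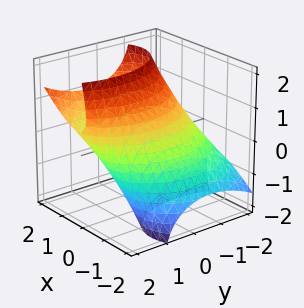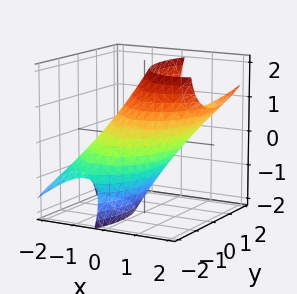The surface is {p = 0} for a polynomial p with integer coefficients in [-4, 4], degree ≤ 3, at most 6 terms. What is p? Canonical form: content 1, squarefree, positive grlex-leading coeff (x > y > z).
1. The degree is 2 — no degree-1 surface has this shape.
2. The integer polynomial consistent with all of this is the stated p.

2*x^2 - 3*x*z + y^2 - y*z + z^2 - 3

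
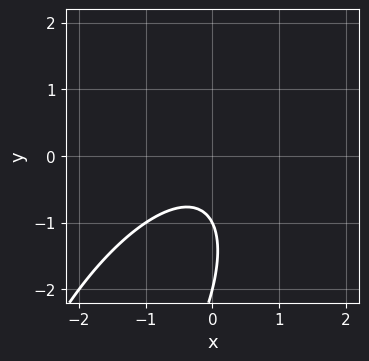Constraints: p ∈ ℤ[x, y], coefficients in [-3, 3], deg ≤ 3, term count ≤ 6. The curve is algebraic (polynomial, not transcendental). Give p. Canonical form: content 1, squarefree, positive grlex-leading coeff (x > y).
(a) The degree is 2 — a generic line meets the curve in up to 2 points.
(b) Against the integer gridlines: no x-intercept at any integer in the box; among the integer gridlines, it crosses the y-axis at y ∈ {-2, -1}.
(c) These observations pin down the coefficients.

2*x^2 - 2*x*y + y^2 + 3*y + 2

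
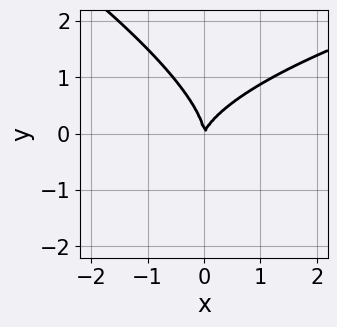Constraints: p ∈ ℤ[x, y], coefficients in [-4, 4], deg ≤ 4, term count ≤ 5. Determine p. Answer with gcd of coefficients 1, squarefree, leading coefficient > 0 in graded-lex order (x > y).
First, the degree is 3 — the shape is more complex than any degree-2 curve.
Next, checking where it meets the axes: it meets the x-axis at x = 0 (among the integer gridlines); one y-axis crossing is at y = 0.
Finally, assembling these constraints gives the stated polynomial.

x*y^2 + 2*y^3 - 3*x^2 + x*y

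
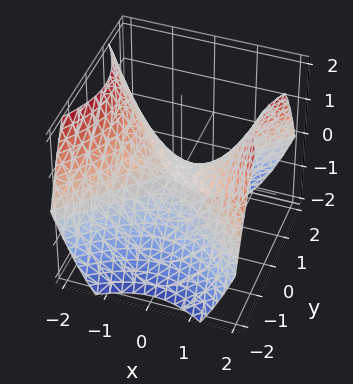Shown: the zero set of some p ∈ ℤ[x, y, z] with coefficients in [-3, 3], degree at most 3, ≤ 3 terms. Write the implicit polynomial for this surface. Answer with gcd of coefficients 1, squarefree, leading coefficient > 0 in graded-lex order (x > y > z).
1. Degree: a hyperbolic paraboloid; a quadric, so deg p = 2.
2. Symmetries: it's symmetric under y → −y, forcing even powers of y; it's symmetric under x → −x, forcing even powers of x.
3. From the axis intercepts and sections: it crosses the x-axis at the gridline x = 0; it crosses the z-axis at the gridline z = 0.
4. Assembling these constraints gives the stated polynomial.

2*x^2 - 2*y^2 - 3*z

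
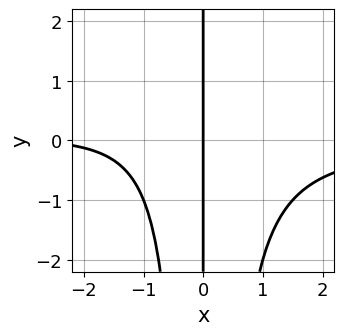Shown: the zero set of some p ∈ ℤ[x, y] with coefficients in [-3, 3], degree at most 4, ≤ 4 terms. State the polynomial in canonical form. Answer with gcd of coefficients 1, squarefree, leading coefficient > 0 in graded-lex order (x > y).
First, deg p = 4. The shape is more complex than any degree-3 curve.
Then, from the axis intercepts and sections: it crosses the x-axis at the gridline x = 0; every point of the y-axis in the box is on the curve.
Finally, the integer polynomial consistent with all of this is the stated p.

2*x^3*y + x^2 + 3*x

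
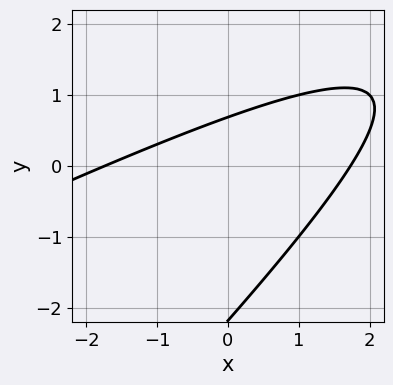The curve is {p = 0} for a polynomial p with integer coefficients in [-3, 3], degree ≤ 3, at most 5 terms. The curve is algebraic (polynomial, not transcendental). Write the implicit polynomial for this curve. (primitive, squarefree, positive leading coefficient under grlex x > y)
x^2 - 3*x*y + 2*y^2 + 3*y - 3

(a) The degree is 2 — no degree-1 curve has this shape.
(b) Solving for integer coefficients yields p as stated.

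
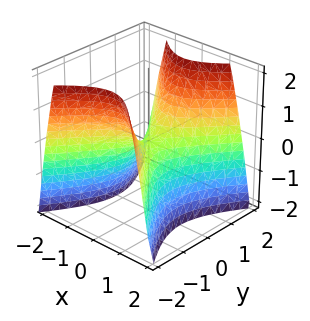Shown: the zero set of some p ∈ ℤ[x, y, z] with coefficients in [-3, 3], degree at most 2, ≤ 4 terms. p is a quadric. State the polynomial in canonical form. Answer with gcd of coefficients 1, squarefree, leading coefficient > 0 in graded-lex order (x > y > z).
(a) Degree: a hyperbolic paraboloid; a quadric, so deg p = 2.
(b) Symmetries: the y ↦ −y reflection is a symmetry, so y appears only in even powers; the x ↦ −x reflection is a symmetry, so x appears only in even powers.
(c) Observable constraints: it meets the y-axis at y = 0 (among the integer gridlines); it meets the z-axis at z = 0 (among the integer gridlines).
(d) Together with the visible shape, these determine p as stated.

3*x^2 - 2*y^2 + 2*z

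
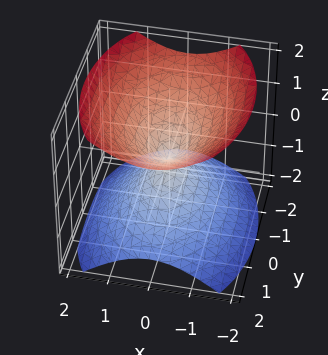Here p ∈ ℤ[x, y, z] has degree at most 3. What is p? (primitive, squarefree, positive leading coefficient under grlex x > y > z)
1. I count 2 distinct pieces.
2. deg p = 2.
3. Symmetries: mirror symmetry y ↦ −y ⇒ only even powers of y; it's symmetric under x → −x, forcing even powers of x; it's symmetric under z → −z, forcing even powers of z.
4. Checking where it meets the axes: one z-axis crossing is at z = 0; it meets the y-axis at y = 0 (among the integer gridlines).
5. These observations pin down the coefficients.

2*x^2 + y^2 - 2*z^2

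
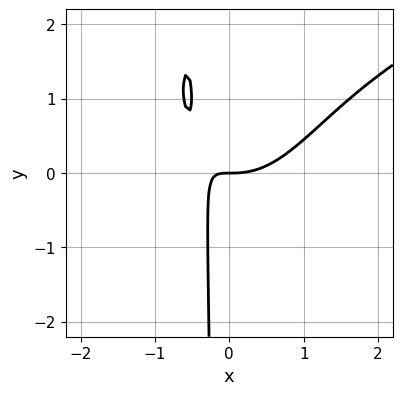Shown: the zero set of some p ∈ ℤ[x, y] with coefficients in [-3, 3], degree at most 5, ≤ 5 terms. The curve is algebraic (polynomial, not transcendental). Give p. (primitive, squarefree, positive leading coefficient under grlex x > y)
Degree: no degree-3 curve has this shape, so deg p = 4.
Against the integer gridlines: it meets the y-axis at y = 0 (among the integer gridlines); one x-axis crossing is at x = 0.
The integer polynomial consistent with all of this is the stated p.

x^2*y^2 - 2*x^3 + 3*x*y + y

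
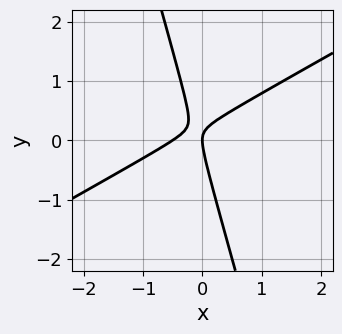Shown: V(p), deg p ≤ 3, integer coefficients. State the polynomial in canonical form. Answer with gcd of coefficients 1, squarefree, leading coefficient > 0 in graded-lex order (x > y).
(a) deg p = 2.
(b) Checking where it meets the axes: one x-axis crossing is at x = 0; it crosses the y-axis at the gridline y = 0.
(c) Together with the visible shape, these determine p as stated.

2*x^2 - 3*x*y - y^2 + x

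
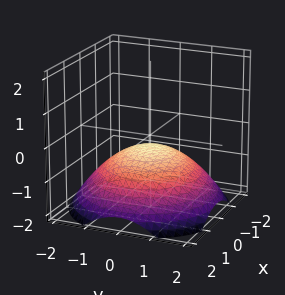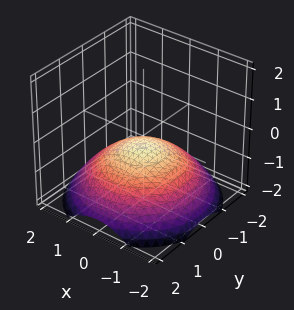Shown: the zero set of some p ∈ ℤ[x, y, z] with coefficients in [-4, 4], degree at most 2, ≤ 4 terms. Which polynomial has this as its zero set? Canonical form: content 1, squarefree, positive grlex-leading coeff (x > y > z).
x^2 + y^2 + 3*z + 1

Degree: no degree-1 surface has this shape, so deg p = 2.
Symmetry: the z-axis is an axis of rotation, so x and y enter only as x² + y².
Checking where it meets the axes: it misses every integer gridline on the y-axis; a circular section at z = -1 has radius between 1 and 2; the surface avoids every integer x-axis point in the box.
The integer polynomial consistent with all of this is the stated p.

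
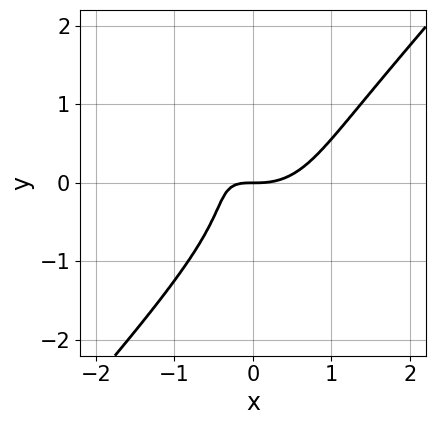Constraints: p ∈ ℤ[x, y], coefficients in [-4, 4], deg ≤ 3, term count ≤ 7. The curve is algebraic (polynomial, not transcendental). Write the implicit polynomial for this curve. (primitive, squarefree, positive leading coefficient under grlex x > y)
1. deg p = 3.
2. From the axis intercepts and sections: it meets the x-axis at x = 0 (among the integer gridlines); one y-axis crossing is at y = 0.
3. Fitting integer coefficients to these (and the overall shape) gives p.

3*x^3 + x*y^2 - 3*y^3 - 3*x*y - 2*y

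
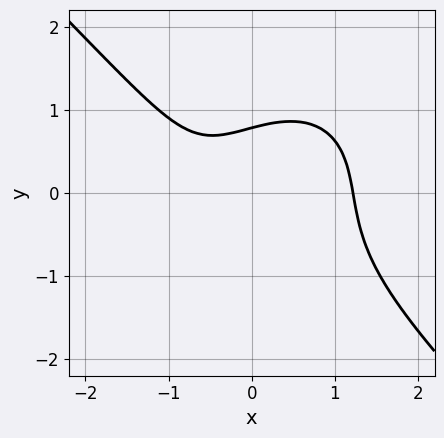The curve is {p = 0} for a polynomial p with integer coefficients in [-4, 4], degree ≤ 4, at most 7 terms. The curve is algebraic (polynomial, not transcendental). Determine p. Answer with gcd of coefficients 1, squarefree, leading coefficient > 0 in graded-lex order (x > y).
(a) deg p = 3. A generic line meets the curve in up to 3 points.
(b) Solving for integer coefficients yields p as stated.

3*x^3 + 3*y^3 - 2*x + 2*y - 3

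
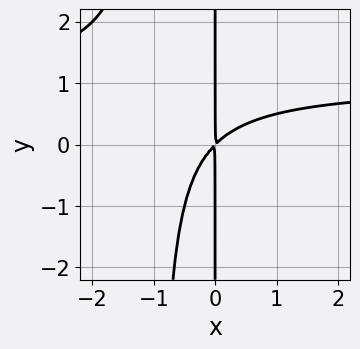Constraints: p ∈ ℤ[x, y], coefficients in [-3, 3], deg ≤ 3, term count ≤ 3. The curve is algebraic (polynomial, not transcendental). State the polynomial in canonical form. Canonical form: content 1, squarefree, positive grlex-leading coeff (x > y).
x^2*y - x^2 + x*y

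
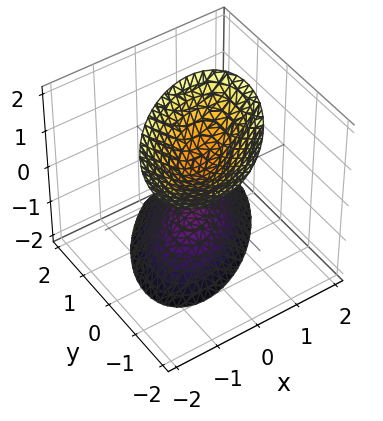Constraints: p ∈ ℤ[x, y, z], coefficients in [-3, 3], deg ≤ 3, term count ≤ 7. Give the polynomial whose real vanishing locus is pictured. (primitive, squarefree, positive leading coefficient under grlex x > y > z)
(a) The picture has 2 separate pieces.
(b) Degree: a generic line meets the surface in up to 2 points, so deg p = 2.
(c) Against the integer gridlines: the surface avoids every integer y-axis point in the box; among the integer gridlines, it crosses the z-axis at z ∈ {-1, 1}; the surface avoids every integer x-axis point in the box.
(d) The integer polynomial consistent with all of this is the stated p.

2*x^2 - 2*x*y + 2*y^2 + y*z - z^2 + 1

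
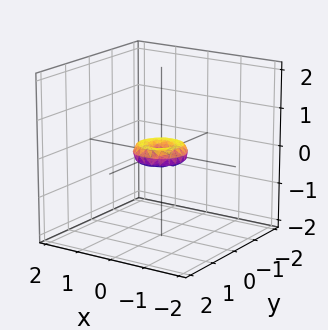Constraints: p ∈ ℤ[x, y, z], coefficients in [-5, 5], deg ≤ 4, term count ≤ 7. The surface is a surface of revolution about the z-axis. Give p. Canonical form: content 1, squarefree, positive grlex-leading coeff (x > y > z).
1. deg p = 4. No degree-3 surface has this shape.
2. By symmetry, every cross-section ⟂ z is a circle, so x, y appear only via x² + y².
3. Observable constraints: it crosses the z-axis at the gridline z = 0; it meets the x-axis at x = 0 (among the integer gridlines).
4. Solving for integer coefficients yields p as stated.

2*x^4 + 4*x^2*y^2 + 2*y^4 - x^2 - y^2 + 2*z^2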